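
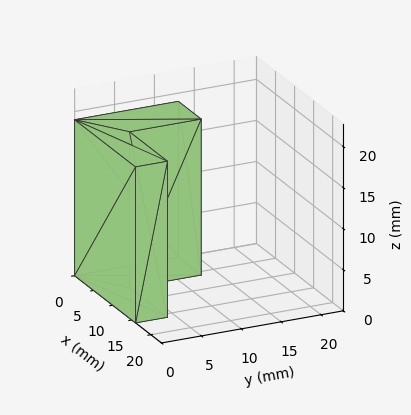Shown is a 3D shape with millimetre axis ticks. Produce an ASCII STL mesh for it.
Reading the render: the shape is an L-shaped prism: outer 16 × 13 mm, arm thicknesses ≈ 4 mm (horizontal) and 6 mm (vertical), extruded 19 mm in z (dimensions read to the nearest mm from the axis ticks). For the STL, each face is triangulated and given an outward normal.

solid part
  facet normal 0.0000 0.0000 -1.0000
    outer loop
      vertex 16.0 4.0 0.0
      vertex 16.0 0.0 0.0
      vertex 0.0 0.0 0.0
    endloop
  endfacet
  facet normal 0.0000 0.0000 -1.0000
    outer loop
      vertex 6.0 4.0 0.0
      vertex 16.0 4.0 0.0
      vertex 0.0 0.0 0.0
    endloop
  endfacet
  facet normal 0.0000 0.0000 -1.0000
    outer loop
      vertex 6.0 13.0 0.0
      vertex 6.0 4.0 0.0
      vertex 0.0 0.0 0.0
    endloop
  endfacet
  facet normal 0.0000 0.0000 -1.0000
    outer loop
      vertex 0.0 13.0 0.0
      vertex 6.0 13.0 0.0
      vertex 0.0 0.0 0.0
    endloop
  endfacet
  facet normal 0.0000 0.0000 1.0000
    outer loop
      vertex 0.0 0.0 19.0
      vertex 16.0 0.0 19.0
      vertex 16.0 4.0 19.0
    endloop
  endfacet
  facet normal 0.0000 0.0000 1.0000
    outer loop
      vertex 0.0 0.0 19.0
      vertex 16.0 4.0 19.0
      vertex 6.0 4.0 19.0
    endloop
  endfacet
  facet normal 0.0000 0.0000 1.0000
    outer loop
      vertex 0.0 0.0 19.0
      vertex 6.0 4.0 19.0
      vertex 6.0 13.0 19.0
    endloop
  endfacet
  facet normal 0.0000 0.0000 1.0000
    outer loop
      vertex 0.0 0.0 19.0
      vertex 6.0 13.0 19.0
      vertex 0.0 13.0 19.0
    endloop
  endfacet
  facet normal 0.0000 -1.0000 0.0000
    outer loop
      vertex 0.0 0.0 0.0
      vertex 16.0 0.0 0.0
      vertex 16.0 0.0 19.0
    endloop
  endfacet
  facet normal 0.0000 -1.0000 0.0000
    outer loop
      vertex 0.0 0.0 0.0
      vertex 16.0 0.0 19.0
      vertex 0.0 0.0 19.0
    endloop
  endfacet
  facet normal 1.0000 0.0000 0.0000
    outer loop
      vertex 16.0 0.0 0.0
      vertex 16.0 4.0 0.0
      vertex 16.0 4.0 19.0
    endloop
  endfacet
  facet normal 1.0000 0.0000 0.0000
    outer loop
      vertex 16.0 0.0 0.0
      vertex 16.0 4.0 19.0
      vertex 16.0 0.0 19.0
    endloop
  endfacet
  facet normal 0.0000 1.0000 0.0000
    outer loop
      vertex 16.0 4.0 0.0
      vertex 6.0 4.0 0.0
      vertex 6.0 4.0 19.0
    endloop
  endfacet
  facet normal 0.0000 1.0000 0.0000
    outer loop
      vertex 16.0 4.0 0.0
      vertex 6.0 4.0 19.0
      vertex 16.0 4.0 19.0
    endloop
  endfacet
  facet normal 1.0000 0.0000 0.0000
    outer loop
      vertex 6.0 4.0 0.0
      vertex 6.0 13.0 0.0
      vertex 6.0 13.0 19.0
    endloop
  endfacet
  facet normal 1.0000 0.0000 0.0000
    outer loop
      vertex 6.0 4.0 0.0
      vertex 6.0 13.0 19.0
      vertex 6.0 4.0 19.0
    endloop
  endfacet
  facet normal 0.0000 1.0000 0.0000
    outer loop
      vertex 6.0 13.0 0.0
      vertex 0.0 13.0 0.0
      vertex 0.0 13.0 19.0
    endloop
  endfacet
  facet normal 0.0000 1.0000 0.0000
    outer loop
      vertex 6.0 13.0 0.0
      vertex 0.0 13.0 19.0
      vertex 6.0 13.0 19.0
    endloop
  endfacet
  facet normal -1.0000 0.0000 0.0000
    outer loop
      vertex 0.0 13.0 0.0
      vertex 0.0 0.0 0.0
      vertex 0.0 0.0 19.0
    endloop
  endfacet
  facet normal -1.0000 0.0000 0.0000
    outer loop
      vertex 0.0 13.0 0.0
      vertex 0.0 0.0 19.0
      vertex 0.0 13.0 19.0
    endloop
  endfacet
endsolid part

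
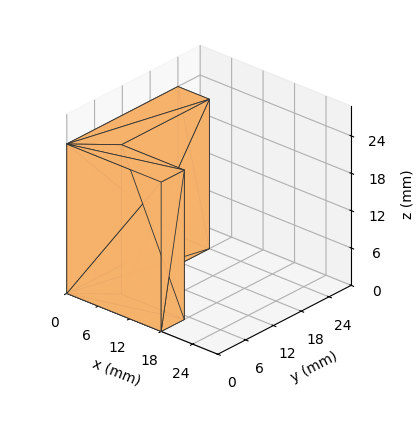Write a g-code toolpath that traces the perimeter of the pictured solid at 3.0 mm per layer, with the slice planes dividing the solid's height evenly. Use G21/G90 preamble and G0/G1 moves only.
Reading the render: the shape is an L-shaped prism: outer 18 × 24 mm, arm thicknesses ≈ 5 mm (horizontal) and 6 mm (vertical), extruded 24 mm in z (dimensions read to the nearest mm from the axis ticks). For the g-code, the solid's height is divided into equal slices at the stated Δz and each level perimeter traced with G1 moves after a G0 lift.

; perimeter-only toolpath
G21 ; units = mm
G90 ; absolute positioning
G28 ; home
; layer 1
G0 Z3.0
G0 X0.0 Y0.0
G1 X18.0 Y0.0
G1 X18.0 Y5.0
G1 X6.0 Y5.0
G1 X6.0 Y24.0
G1 X0.0 Y24.0
G1 X0.0 Y0.0
; layer 2
G0 Z6.0
G0 X0.0 Y0.0
G1 X18.0 Y0.0
G1 X18.0 Y5.0
G1 X6.0 Y5.0
G1 X6.0 Y24.0
G1 X0.0 Y24.0
G1 X0.0 Y0.0
; layer 3
G0 Z9.0
G0 X0.0 Y0.0
G1 X18.0 Y0.0
G1 X18.0 Y5.0
G1 X6.0 Y5.0
G1 X6.0 Y24.0
G1 X0.0 Y24.0
G1 X0.0 Y0.0
; layer 4
G0 Z12.0
G0 X0.0 Y0.0
G1 X18.0 Y0.0
G1 X18.0 Y5.0
G1 X6.0 Y5.0
G1 X6.0 Y24.0
G1 X0.0 Y24.0
G1 X0.0 Y0.0
; layer 5
G0 Z15.0
G0 X0.0 Y0.0
G1 X18.0 Y0.0
G1 X18.0 Y5.0
G1 X6.0 Y5.0
G1 X6.0 Y24.0
G1 X0.0 Y24.0
G1 X0.0 Y0.0
; layer 6
G0 Z18.0
G0 X0.0 Y0.0
G1 X18.0 Y0.0
G1 X18.0 Y5.0
G1 X6.0 Y5.0
G1 X6.0 Y24.0
G1 X0.0 Y24.0
G1 X0.0 Y0.0
; layer 7
G0 Z21.0
G0 X0.0 Y0.0
G1 X18.0 Y0.0
G1 X18.0 Y5.0
G1 X6.0 Y5.0
G1 X6.0 Y24.0
G1 X0.0 Y24.0
G1 X0.0 Y0.0
; layer 8
G0 Z24.0
G0 X0.0 Y0.0
G1 X18.0 Y0.0
G1 X18.0 Y5.0
G1 X6.0 Y5.0
G1 X6.0 Y24.0
G1 X0.0 Y24.0
G1 X0.0 Y0.0
M2 ; end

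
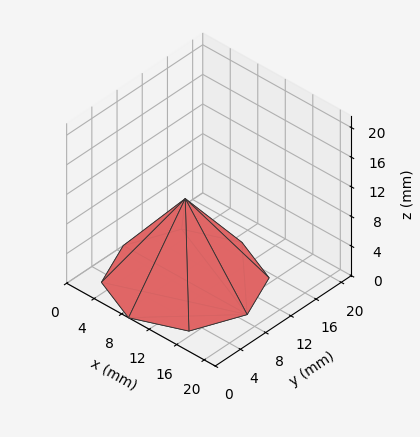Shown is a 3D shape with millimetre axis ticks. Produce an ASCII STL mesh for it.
Reading the render: the shape is a regular 8-sided pyramid, base circumscribed radius ≈ 9 mm, apex at z ≈ 11 mm (dimensions read to the nearest mm from the axis ticks). For the STL, each face is triangulated and given an outward normal.

solid part
  facet normal 0.0000 0.0000 -1.0000
    outer loop
      vertex 9.00 18.00 0.00
      vertex 15.36 15.36 0.00
      vertex 18.00 9.00 0.00
    endloop
  endfacet
  facet normal 0.0000 0.0000 -1.0000
    outer loop
      vertex 2.64 15.36 0.00
      vertex 9.00 18.00 0.00
      vertex 18.00 9.00 0.00
    endloop
  endfacet
  facet normal 0.0000 0.0000 -1.0000
    outer loop
      vertex 0.00 9.00 0.00
      vertex 2.64 15.36 0.00
      vertex 18.00 9.00 0.00
    endloop
  endfacet
  facet normal 0.0000 0.0000 -1.0000
    outer loop
      vertex 2.64 2.64 0.00
      vertex 0.00 9.00 0.00
      vertex 18.00 9.00 0.00
    endloop
  endfacet
  facet normal 0.0000 0.0000 -1.0000
    outer loop
      vertex 9.00 0.00 0.00
      vertex 2.64 2.64 0.00
      vertex 18.00 9.00 0.00
    endloop
  endfacet
  facet normal 0.0000 0.0000 -1.0000
    outer loop
      vertex 15.36 2.64 0.00
      vertex 9.00 0.00 0.00
      vertex 18.00 9.00 0.00
    endloop
  endfacet
  facet normal 0.7369 0.3059 0.6029
    outer loop
      vertex 18.00 9.00 0.00
      vertex 15.36 15.36 0.00
      vertex 9.00 9.00 11.00
    endloop
  endfacet
  facet normal 0.3059 0.7369 0.6029
    outer loop
      vertex 15.36 15.36 0.00
      vertex 9.00 18.00 0.00
      vertex 9.00 9.00 11.00
    endloop
  endfacet
  facet normal -0.3059 0.7369 0.6029
    outer loop
      vertex 9.00 18.00 0.00
      vertex 2.64 15.36 0.00
      vertex 9.00 9.00 11.00
    endloop
  endfacet
  facet normal -0.7369 0.3059 0.6029
    outer loop
      vertex 2.64 15.36 0.00
      vertex 0.00 9.00 0.00
      vertex 9.00 9.00 11.00
    endloop
  endfacet
  facet normal -0.7369 -0.3059 0.6029
    outer loop
      vertex 0.00 9.00 0.00
      vertex 2.64 2.64 0.00
      vertex 9.00 9.00 11.00
    endloop
  endfacet
  facet normal -0.3059 -0.7369 0.6029
    outer loop
      vertex 2.64 2.64 0.00
      vertex 9.00 0.00 0.00
      vertex 9.00 9.00 11.00
    endloop
  endfacet
  facet normal 0.3059 -0.7369 0.6029
    outer loop
      vertex 9.00 0.00 0.00
      vertex 15.36 2.64 0.00
      vertex 9.00 9.00 11.00
    endloop
  endfacet
  facet normal 0.7369 -0.3059 0.6029
    outer loop
      vertex 15.36 2.64 0.00
      vertex 18.00 9.00 0.00
      vertex 9.00 9.00 11.00
    endloop
  endfacet
endsolid part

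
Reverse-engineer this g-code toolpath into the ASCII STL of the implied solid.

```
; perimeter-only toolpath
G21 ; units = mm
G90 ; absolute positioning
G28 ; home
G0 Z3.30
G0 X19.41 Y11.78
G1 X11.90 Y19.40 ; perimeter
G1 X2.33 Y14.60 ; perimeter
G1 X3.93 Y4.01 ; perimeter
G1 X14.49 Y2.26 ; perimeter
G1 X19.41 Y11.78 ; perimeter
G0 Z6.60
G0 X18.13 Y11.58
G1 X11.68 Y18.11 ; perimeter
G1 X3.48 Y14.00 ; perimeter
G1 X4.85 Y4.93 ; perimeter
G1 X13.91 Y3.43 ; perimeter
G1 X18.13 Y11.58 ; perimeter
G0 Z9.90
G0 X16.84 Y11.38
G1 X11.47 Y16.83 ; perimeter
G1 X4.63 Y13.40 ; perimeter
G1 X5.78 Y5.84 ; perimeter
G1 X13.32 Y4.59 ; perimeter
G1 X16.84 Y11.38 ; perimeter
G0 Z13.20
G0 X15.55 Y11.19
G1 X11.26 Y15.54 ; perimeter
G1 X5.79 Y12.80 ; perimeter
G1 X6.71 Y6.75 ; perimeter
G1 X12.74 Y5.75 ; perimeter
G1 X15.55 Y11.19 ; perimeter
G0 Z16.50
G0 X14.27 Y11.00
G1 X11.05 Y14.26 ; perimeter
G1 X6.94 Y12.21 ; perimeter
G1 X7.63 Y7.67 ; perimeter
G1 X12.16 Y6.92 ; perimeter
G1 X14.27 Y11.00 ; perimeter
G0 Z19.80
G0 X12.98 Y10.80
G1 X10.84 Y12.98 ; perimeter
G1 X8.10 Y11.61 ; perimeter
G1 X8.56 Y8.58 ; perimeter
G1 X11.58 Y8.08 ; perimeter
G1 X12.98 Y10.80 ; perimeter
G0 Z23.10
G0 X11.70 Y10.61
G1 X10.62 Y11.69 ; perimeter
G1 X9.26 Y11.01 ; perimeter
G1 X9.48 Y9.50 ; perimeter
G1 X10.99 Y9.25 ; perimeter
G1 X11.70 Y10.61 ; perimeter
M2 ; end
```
solid part
  facet normal 0.0000 0.0000 -1.0000
    outer loop
      vertex 1.17 15.20 0.00
      vertex 12.11 20.68 0.00
      vertex 20.70 11.97 0.00
    endloop
  endfacet
  facet normal 0.0000 0.0000 -1.0000
    outer loop
      vertex 3.00 3.10 0.00
      vertex 1.17 15.20 0.00
      vertex 20.70 11.97 0.00
    endloop
  endfacet
  facet normal 0.0000 0.0000 -1.0000
    outer loop
      vertex 15.07 1.10 0.00
      vertex 3.00 3.10 0.00
      vertex 20.70 11.97 0.00
    endloop
  endfacet
  facet normal 0.6783 0.6690 0.3039
    outer loop
      vertex 20.70 11.97 0.00
      vertex 12.11 20.68 0.00
      vertex 10.41 10.41 26.40
    endloop
  endfacet
  facet normal -0.4267 0.8518 0.3039
    outer loop
      vertex 12.11 20.68 0.00
      vertex 1.17 15.20 0.00
      vertex 10.41 10.41 26.40
    endloop
  endfacet
  facet normal -0.9420 -0.1425 0.3039
    outer loop
      vertex 1.17 15.20 0.00
      vertex 3.00 3.10 0.00
      vertex 10.41 10.41 26.40
    endloop
  endfacet
  facet normal -0.1557 -0.9399 0.3040
    outer loop
      vertex 3.00 3.10 0.00
      vertex 15.07 1.10 0.00
      vertex 10.41 10.41 26.40
    endloop
  endfacet
  facet normal 0.8460 -0.4382 0.3038
    outer loop
      vertex 15.07 1.10 0.00
      vertex 20.70 11.97 0.00
      vertex 10.41 10.41 26.40
    endloop
  endfacet
endsolid part

The G0 Z moves step by Δz≈3.30 mm. The G1 loops shrink linearly with z, so the solid tapers from its base footprint up to z≈26.4. Closing with a flat bottom cap and the tapered top and triangulating gives 8 facets — a regular 5-sided pyramid, base circumscribed radius ≈ 10.4 mm, apex at z ≈ 26.4 mm.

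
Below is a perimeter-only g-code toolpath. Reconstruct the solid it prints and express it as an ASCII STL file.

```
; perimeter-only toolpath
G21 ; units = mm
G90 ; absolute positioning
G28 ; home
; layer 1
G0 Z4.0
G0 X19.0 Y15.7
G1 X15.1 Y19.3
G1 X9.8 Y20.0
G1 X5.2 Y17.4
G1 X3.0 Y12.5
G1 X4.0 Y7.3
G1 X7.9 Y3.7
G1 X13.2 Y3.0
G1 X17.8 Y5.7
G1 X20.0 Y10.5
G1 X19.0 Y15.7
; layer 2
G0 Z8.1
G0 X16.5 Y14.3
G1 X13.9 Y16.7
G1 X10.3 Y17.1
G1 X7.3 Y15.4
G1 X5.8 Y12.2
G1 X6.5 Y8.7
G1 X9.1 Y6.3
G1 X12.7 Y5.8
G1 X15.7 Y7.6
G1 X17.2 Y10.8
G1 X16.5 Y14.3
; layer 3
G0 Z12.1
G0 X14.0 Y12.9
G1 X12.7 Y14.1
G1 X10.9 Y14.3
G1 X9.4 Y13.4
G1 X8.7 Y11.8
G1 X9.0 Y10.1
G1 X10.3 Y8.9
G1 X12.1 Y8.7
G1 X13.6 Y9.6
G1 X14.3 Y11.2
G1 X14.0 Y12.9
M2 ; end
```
solid part
  facet normal 0.0000 0.0000 -1.0000
    outer loop
      vertex 9.2 22.8 0.0
      vertex 16.3 21.9 0.0
      vertex 21.5 17.1 0.0
    endloop
  endfacet
  facet normal 0.0000 0.0000 -1.0000
    outer loop
      vertex 3.1 19.3 0.0
      vertex 9.2 22.8 0.0
      vertex 21.5 17.1 0.0
    endloop
  endfacet
  facet normal 0.0000 0.0000 -1.0000
    outer loop
      vertex 0.1 12.8 0.0
      vertex 3.1 19.3 0.0
      vertex 21.5 17.1 0.0
    endloop
  endfacet
  facet normal 0.0000 0.0000 -1.0000
    outer loop
      vertex 1.5 5.9 0.0
      vertex 0.1 12.8 0.0
      vertex 21.5 17.1 0.0
    endloop
  endfacet
  facet normal 0.0000 0.0000 -1.0000
    outer loop
      vertex 6.7 1.1 0.0
      vertex 1.5 5.9 0.0
      vertex 21.5 17.1 0.0
    endloop
  endfacet
  facet normal 0.0000 0.0000 -1.0000
    outer loop
      vertex 13.8 0.2 0.0
      vertex 6.7 1.1 0.0
      vertex 21.5 17.1 0.0
    endloop
  endfacet
  facet normal 0.0000 0.0000 -1.0000
    outer loop
      vertex 19.9 3.7 0.0
      vertex 13.8 0.2 0.0
      vertex 21.5 17.1 0.0
    endloop
  endfacet
  facet normal 0.0000 0.0000 -1.0000
    outer loop
      vertex 22.9 10.2 0.0
      vertex 19.9 3.7 0.0
      vertex 21.5 17.1 0.0
    endloop
  endfacet
  facet normal 0.5628 0.6097 0.5582
    outer loop
      vertex 21.5 17.1 0.0
      vertex 16.3 21.9 0.0
      vertex 11.5 11.5 16.2
    endloop
  endfacet
  facet normal 0.1043 0.8226 0.5590
    outer loop
      vertex 16.3 21.9 0.0
      vertex 9.2 22.8 0.0
      vertex 11.5 11.5 16.2
    endloop
  endfacet
  facet normal -0.4124 0.7187 0.5599
    outer loop
      vertex 9.2 22.8 0.0
      vertex 3.1 19.3 0.0
      vertex 11.5 11.5 16.2
    endloop
  endfacet
  facet normal -0.7534 0.3477 0.5581
    outer loop
      vertex 3.1 19.3 0.0
      vertex 0.1 12.8 0.0
      vertex 11.5 11.5 16.2
    endloop
  endfacet
  facet normal -0.8128 -0.1649 0.5587
    outer loop
      vertex 0.1 12.8 0.0
      vertex 1.5 5.9 0.0
      vertex 11.5 11.5 16.2
    endloop
  endfacet
  facet normal -0.5628 -0.6097 0.5582
    outer loop
      vertex 1.5 5.9 0.0
      vertex 6.7 1.1 0.0
      vertex 11.5 11.5 16.2
    endloop
  endfacet
  facet normal -0.1043 -0.8226 0.5590
    outer loop
      vertex 6.7 1.1 0.0
      vertex 13.8 0.2 0.0
      vertex 11.5 11.5 16.2
    endloop
  endfacet
  facet normal 0.4124 -0.7187 0.5599
    outer loop
      vertex 13.8 0.2 0.0
      vertex 19.9 3.7 0.0
      vertex 11.5 11.5 16.2
    endloop
  endfacet
  facet normal 0.7534 -0.3477 0.5581
    outer loop
      vertex 19.9 3.7 0.0
      vertex 22.9 10.2 0.0
      vertex 11.5 11.5 16.2
    endloop
  endfacet
  facet normal 0.8128 0.1649 0.5587
    outer loop
      vertex 22.9 10.2 0.0
      vertex 21.5 17.1 0.0
      vertex 11.5 11.5 16.2
    endloop
  endfacet
endsolid part

The G0 Z moves step by Δz≈4.0 mm. The G1 loops shrink linearly with z, so the solid tapers from its base footprint up to z≈16.2. Closing with a flat bottom cap and the tapered top and triangulating gives 18 facets — a regular 10-sided pyramid, base circumscribed radius ≈ 11.5 mm, apex at z ≈ 16.2 mm.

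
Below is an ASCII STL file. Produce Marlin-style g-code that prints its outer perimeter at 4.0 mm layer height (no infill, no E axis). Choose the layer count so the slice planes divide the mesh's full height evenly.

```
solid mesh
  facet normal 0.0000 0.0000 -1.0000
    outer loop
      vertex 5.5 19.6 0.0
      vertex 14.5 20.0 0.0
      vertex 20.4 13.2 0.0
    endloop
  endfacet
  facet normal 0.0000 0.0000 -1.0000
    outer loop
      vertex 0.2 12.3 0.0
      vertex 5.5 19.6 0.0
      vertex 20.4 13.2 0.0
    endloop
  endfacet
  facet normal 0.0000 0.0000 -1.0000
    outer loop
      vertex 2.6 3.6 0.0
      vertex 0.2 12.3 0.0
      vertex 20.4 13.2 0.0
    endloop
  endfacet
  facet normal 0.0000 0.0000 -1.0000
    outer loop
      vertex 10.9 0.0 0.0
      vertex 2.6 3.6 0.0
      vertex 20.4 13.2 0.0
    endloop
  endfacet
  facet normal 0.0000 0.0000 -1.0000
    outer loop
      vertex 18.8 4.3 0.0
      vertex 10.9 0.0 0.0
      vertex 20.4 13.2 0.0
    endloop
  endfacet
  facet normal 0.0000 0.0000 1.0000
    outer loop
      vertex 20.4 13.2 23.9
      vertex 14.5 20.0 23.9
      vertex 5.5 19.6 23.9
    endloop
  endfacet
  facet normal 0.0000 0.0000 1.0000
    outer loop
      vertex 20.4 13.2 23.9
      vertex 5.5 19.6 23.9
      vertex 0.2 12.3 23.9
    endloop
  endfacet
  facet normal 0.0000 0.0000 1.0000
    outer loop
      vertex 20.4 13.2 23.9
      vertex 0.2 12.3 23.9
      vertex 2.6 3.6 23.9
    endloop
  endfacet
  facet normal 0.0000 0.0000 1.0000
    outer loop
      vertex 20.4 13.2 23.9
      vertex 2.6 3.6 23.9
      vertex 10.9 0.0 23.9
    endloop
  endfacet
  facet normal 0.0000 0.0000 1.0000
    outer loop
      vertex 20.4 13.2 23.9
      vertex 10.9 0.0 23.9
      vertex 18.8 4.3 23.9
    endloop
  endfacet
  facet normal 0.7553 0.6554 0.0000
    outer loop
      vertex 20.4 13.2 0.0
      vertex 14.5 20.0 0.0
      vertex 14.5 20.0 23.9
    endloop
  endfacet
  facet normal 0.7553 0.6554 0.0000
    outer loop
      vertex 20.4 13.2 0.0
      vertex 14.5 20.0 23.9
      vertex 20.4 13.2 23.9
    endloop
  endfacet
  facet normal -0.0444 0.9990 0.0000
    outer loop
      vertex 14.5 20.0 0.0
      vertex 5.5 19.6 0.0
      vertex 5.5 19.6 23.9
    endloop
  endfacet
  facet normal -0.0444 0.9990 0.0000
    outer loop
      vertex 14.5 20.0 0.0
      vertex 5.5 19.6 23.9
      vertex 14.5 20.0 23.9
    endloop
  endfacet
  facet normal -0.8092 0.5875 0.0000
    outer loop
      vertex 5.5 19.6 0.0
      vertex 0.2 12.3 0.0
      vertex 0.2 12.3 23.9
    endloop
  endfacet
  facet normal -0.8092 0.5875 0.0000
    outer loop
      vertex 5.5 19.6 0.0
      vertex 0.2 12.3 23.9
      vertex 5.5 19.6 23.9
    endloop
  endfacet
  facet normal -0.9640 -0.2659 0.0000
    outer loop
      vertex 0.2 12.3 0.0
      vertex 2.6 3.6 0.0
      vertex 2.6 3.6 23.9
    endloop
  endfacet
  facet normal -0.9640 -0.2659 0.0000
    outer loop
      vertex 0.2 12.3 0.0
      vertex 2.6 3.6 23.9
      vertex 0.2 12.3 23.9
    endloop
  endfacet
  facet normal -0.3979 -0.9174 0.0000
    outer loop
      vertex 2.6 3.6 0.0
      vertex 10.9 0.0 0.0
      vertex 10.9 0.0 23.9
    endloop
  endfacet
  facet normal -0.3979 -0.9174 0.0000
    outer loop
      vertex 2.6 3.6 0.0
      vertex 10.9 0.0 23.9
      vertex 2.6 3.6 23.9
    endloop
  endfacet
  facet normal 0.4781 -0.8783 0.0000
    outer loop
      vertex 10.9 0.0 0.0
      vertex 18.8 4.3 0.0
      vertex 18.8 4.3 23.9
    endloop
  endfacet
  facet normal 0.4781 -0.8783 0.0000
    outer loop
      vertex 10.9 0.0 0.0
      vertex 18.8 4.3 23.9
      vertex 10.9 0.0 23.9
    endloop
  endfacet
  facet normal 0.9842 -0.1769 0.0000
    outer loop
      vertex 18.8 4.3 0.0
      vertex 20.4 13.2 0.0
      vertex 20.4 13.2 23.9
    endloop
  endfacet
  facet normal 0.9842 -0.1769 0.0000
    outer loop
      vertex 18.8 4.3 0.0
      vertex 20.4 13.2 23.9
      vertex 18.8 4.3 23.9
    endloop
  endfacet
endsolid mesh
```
; perimeter-only toolpath
G21 ; units = mm
G90 ; absolute positioning
G28 ; home
; layer 1
G0 Z4.0
G0 X20.4 Y13.2
G1 X14.5 Y20.0
G1 X5.5 Y19.6
G1 X0.2 Y12.3
G1 X2.6 Y3.6
G1 X10.9 Y0.0
G1 X18.8 Y4.3
G1 X20.4 Y13.2
; layer 2
G0 Z8.0
G0 X20.4 Y13.2
G1 X14.5 Y20.0
G1 X5.5 Y19.6
G1 X0.2 Y12.3
G1 X2.6 Y3.6
G1 X10.9 Y0.0
G1 X18.8 Y4.3
G1 X20.4 Y13.2
; layer 3
G0 Z11.9
G0 X20.4 Y13.2
G1 X14.5 Y20.0
G1 X5.5 Y19.6
G1 X0.2 Y12.3
G1 X2.6 Y3.6
G1 X10.9 Y0.0
G1 X18.8 Y4.3
G1 X20.4 Y13.2
; layer 4
G0 Z15.9
G0 X20.4 Y13.2
G1 X14.5 Y20.0
G1 X5.5 Y19.6
G1 X0.2 Y12.3
G1 X2.6 Y3.6
G1 X10.9 Y0.0
G1 X18.8 Y4.3
G1 X20.4 Y13.2
; layer 5
G0 Z19.9
G0 X20.4 Y13.2
G1 X14.5 Y20.0
G1 X5.5 Y19.6
G1 X0.2 Y12.3
G1 X2.6 Y3.6
G1 X10.9 Y0.0
G1 X18.8 Y4.3
G1 X20.4 Y13.2
; layer 6
G0 Z23.9
G0 X20.4 Y13.2
G1 X14.5 Y20.0
G1 X5.5 Y19.6
G1 X0.2 Y12.3
G1 X2.6 Y3.6
G1 X10.9 Y0.0
G1 X18.8 Y4.3
G1 X20.4 Y13.2
M2 ; end

The solid is a regular 7-sided prism (a cylinder approximated with 7 flat sides), circumscribed radius ≈ 10.4 mm, height ≈ 23.9 mm. Slicing at Δz = 4.0 mm — 6 equal slices spanning the solid's height, so layer i sits at z = i·h/6 — gives 6 non-empty perimeters. Each is a 7-segment closed polygon; G0 lifts to the layer z and rapids to the start vertex, then G1 traces the edges.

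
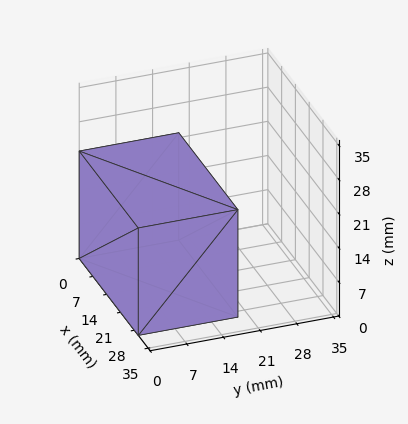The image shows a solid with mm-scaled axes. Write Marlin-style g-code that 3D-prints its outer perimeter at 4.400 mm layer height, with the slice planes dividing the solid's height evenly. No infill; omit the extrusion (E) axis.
Reading the render: the shape is a rectangular box, roughly 30 × 19 mm footprint and 22 mm tall (dimensions read to the nearest mm from the axis ticks). For the g-code, the solid's height is divided into equal slices at the stated Δz and each level perimeter traced with G1 moves after a G0 lift.

; perimeter-only toolpath
G21 ; units = mm
G90 ; absolute positioning
G28 ; home
; layer 1
G0 Z4.400
G0 X0.000 Y0.000
G1 X30.000 Y0.000
G1 X30.000 Y19.000
G1 X0.000 Y19.000
G1 X0.000 Y0.000
; layer 2
G0 Z8.800
G0 X0.000 Y0.000
G1 X30.000 Y0.000
G1 X30.000 Y19.000
G1 X0.000 Y19.000
G1 X0.000 Y0.000
; layer 3
G0 Z13.200
G0 X0.000 Y0.000
G1 X30.000 Y0.000
G1 X30.000 Y19.000
G1 X0.000 Y19.000
G1 X0.000 Y0.000
; layer 4
G0 Z17.600
G0 X0.000 Y0.000
G1 X30.000 Y0.000
G1 X30.000 Y19.000
G1 X0.000 Y19.000
G1 X0.000 Y0.000
; layer 5
G0 Z22.000
G0 X0.000 Y0.000
G1 X30.000 Y0.000
G1 X30.000 Y19.000
G1 X0.000 Y19.000
G1 X0.000 Y0.000
M2 ; end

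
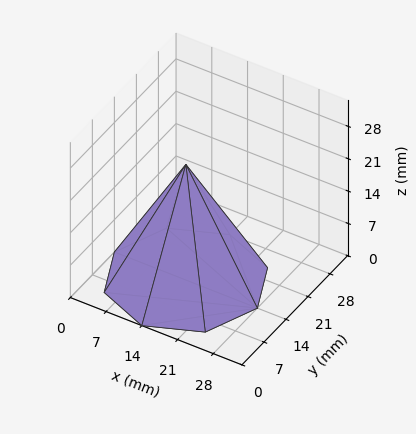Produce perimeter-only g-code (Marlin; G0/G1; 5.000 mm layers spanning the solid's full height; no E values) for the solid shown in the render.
Reading the render: the shape is a regular 8-sided pyramid, base circumscribed radius ≈ 14 mm, apex at z ≈ 25 mm (dimensions read to the nearest mm from the axis ticks). For the g-code, the solid's height is divided into equal slices at the stated Δz and each level perimeter traced with G1 moves after a G0 lift.

; perimeter-only toolpath
G21 ; units = mm
G90 ; absolute positioning
G28 ; home
; layer 1
G0 Z5.000
G0 X25.200 Y14.000
G1 X21.919 Y21.919
G1 X14.000 Y25.200
G1 X6.081 Y21.919
G1 X2.800 Y14.000
G1 X6.081 Y6.081
G1 X14.000 Y2.800
G1 X21.919 Y6.081
G1 X25.200 Y14.000
; layer 2
G0 Z10.000
G0 X22.400 Y14.000
G1 X19.939 Y19.939
G1 X14.000 Y22.400
G1 X8.061 Y19.939
G1 X5.600 Y14.000
G1 X8.061 Y8.061
G1 X14.000 Y5.600
G1 X19.939 Y8.061
G1 X22.400 Y14.000
; layer 3
G0 Z15.000
G0 X19.600 Y14.000
G1 X17.960 Y17.960
G1 X14.000 Y19.600
G1 X10.040 Y17.960
G1 X8.400 Y14.000
G1 X10.040 Y10.040
G1 X14.000 Y8.400
G1 X17.960 Y10.040
G1 X19.600 Y14.000
; layer 4
G0 Z20.000
G0 X16.800 Y14.000
G1 X15.980 Y15.980
G1 X14.000 Y16.800
G1 X12.020 Y15.980
G1 X11.200 Y14.000
G1 X12.020 Y12.020
G1 X14.000 Y11.200
G1 X15.980 Y12.020
G1 X16.800 Y14.000
M2 ; end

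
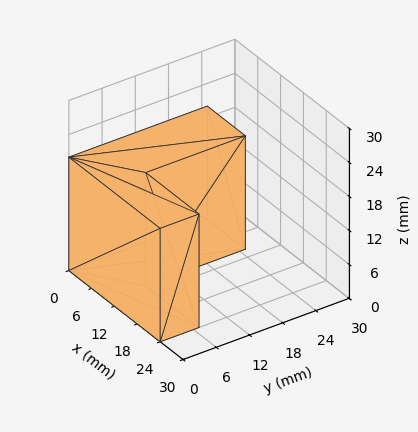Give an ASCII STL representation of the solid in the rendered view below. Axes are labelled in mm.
Reading the render: the shape is an L-shaped prism: outer 24 × 25 mm, arm thicknesses ≈ 7 mm (horizontal) and 10 mm (vertical), extruded 20 mm in z (dimensions read to the nearest mm from the axis ticks). For the STL, each face is triangulated and given an outward normal.

solid part
  facet normal 0.0000 0.0000 -1.0000
    outer loop
      vertex 24.0 7.0 0.0
      vertex 24.0 0.0 0.0
      vertex 0.0 0.0 0.0
    endloop
  endfacet
  facet normal 0.0000 0.0000 -1.0000
    outer loop
      vertex 10.0 7.0 0.0
      vertex 24.0 7.0 0.0
      vertex 0.0 0.0 0.0
    endloop
  endfacet
  facet normal 0.0000 0.0000 -1.0000
    outer loop
      vertex 10.0 25.0 0.0
      vertex 10.0 7.0 0.0
      vertex 0.0 0.0 0.0
    endloop
  endfacet
  facet normal 0.0000 0.0000 -1.0000
    outer loop
      vertex 0.0 25.0 0.0
      vertex 10.0 25.0 0.0
      vertex 0.0 0.0 0.0
    endloop
  endfacet
  facet normal 0.0000 0.0000 1.0000
    outer loop
      vertex 0.0 0.0 20.0
      vertex 24.0 0.0 20.0
      vertex 24.0 7.0 20.0
    endloop
  endfacet
  facet normal 0.0000 0.0000 1.0000
    outer loop
      vertex 0.0 0.0 20.0
      vertex 24.0 7.0 20.0
      vertex 10.0 7.0 20.0
    endloop
  endfacet
  facet normal 0.0000 0.0000 1.0000
    outer loop
      vertex 0.0 0.0 20.0
      vertex 10.0 7.0 20.0
      vertex 10.0 25.0 20.0
    endloop
  endfacet
  facet normal 0.0000 0.0000 1.0000
    outer loop
      vertex 0.0 0.0 20.0
      vertex 10.0 25.0 20.0
      vertex 0.0 25.0 20.0
    endloop
  endfacet
  facet normal 0.0000 -1.0000 0.0000
    outer loop
      vertex 0.0 0.0 0.0
      vertex 24.0 0.0 0.0
      vertex 24.0 0.0 20.0
    endloop
  endfacet
  facet normal 0.0000 -1.0000 0.0000
    outer loop
      vertex 0.0 0.0 0.0
      vertex 24.0 0.0 20.0
      vertex 0.0 0.0 20.0
    endloop
  endfacet
  facet normal 1.0000 0.0000 0.0000
    outer loop
      vertex 24.0 0.0 0.0
      vertex 24.0 7.0 0.0
      vertex 24.0 7.0 20.0
    endloop
  endfacet
  facet normal 1.0000 0.0000 0.0000
    outer loop
      vertex 24.0 0.0 0.0
      vertex 24.0 7.0 20.0
      vertex 24.0 0.0 20.0
    endloop
  endfacet
  facet normal 0.0000 1.0000 0.0000
    outer loop
      vertex 24.0 7.0 0.0
      vertex 10.0 7.0 0.0
      vertex 10.0 7.0 20.0
    endloop
  endfacet
  facet normal 0.0000 1.0000 0.0000
    outer loop
      vertex 24.0 7.0 0.0
      vertex 10.0 7.0 20.0
      vertex 24.0 7.0 20.0
    endloop
  endfacet
  facet normal 1.0000 0.0000 0.0000
    outer loop
      vertex 10.0 7.0 0.0
      vertex 10.0 25.0 0.0
      vertex 10.0 25.0 20.0
    endloop
  endfacet
  facet normal 1.0000 0.0000 0.0000
    outer loop
      vertex 10.0 7.0 0.0
      vertex 10.0 25.0 20.0
      vertex 10.0 7.0 20.0
    endloop
  endfacet
  facet normal 0.0000 1.0000 0.0000
    outer loop
      vertex 10.0 25.0 0.0
      vertex 0.0 25.0 0.0
      vertex 0.0 25.0 20.0
    endloop
  endfacet
  facet normal 0.0000 1.0000 0.0000
    outer loop
      vertex 10.0 25.0 0.0
      vertex 0.0 25.0 20.0
      vertex 10.0 25.0 20.0
    endloop
  endfacet
  facet normal -1.0000 0.0000 0.0000
    outer loop
      vertex 0.0 25.0 0.0
      vertex 0.0 0.0 0.0
      vertex 0.0 0.0 20.0
    endloop
  endfacet
  facet normal -1.0000 0.0000 0.0000
    outer loop
      vertex 0.0 25.0 0.0
      vertex 0.0 0.0 20.0
      vertex 0.0 25.0 20.0
    endloop
  endfacet
endsolid part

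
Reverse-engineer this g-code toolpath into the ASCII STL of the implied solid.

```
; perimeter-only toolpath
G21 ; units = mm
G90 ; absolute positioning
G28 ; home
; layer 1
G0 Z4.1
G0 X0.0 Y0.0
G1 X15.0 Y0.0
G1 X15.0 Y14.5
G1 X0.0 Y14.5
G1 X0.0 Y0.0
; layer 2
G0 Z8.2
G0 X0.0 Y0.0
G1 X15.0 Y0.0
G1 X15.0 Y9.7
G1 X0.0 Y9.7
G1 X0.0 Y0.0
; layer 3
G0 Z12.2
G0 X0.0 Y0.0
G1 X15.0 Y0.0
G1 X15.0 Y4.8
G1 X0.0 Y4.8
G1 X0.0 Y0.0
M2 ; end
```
solid part
  facet normal 0.0000 0.0000 -1.0000
    outer loop
      vertex 15.0 19.4 0.0
      vertex 15.0 0.0 0.0
      vertex 0.0 0.0 0.0
    endloop
  endfacet
  facet normal 0.0000 0.0000 -1.0000
    outer loop
      vertex 0.0 19.4 0.0
      vertex 15.0 19.4 0.0
      vertex 0.0 0.0 0.0
    endloop
  endfacet
  facet normal 0.0000 -1.0000 0.0000
    outer loop
      vertex 0.0 0.0 0.0
      vertex 15.0 0.0 0.0
      vertex 15.0 0.0 16.3
    endloop
  endfacet
  facet normal 0.0000 -1.0000 0.0000
    outer loop
      vertex 0.0 0.0 0.0
      vertex 15.0 0.0 16.3
      vertex 0.0 0.0 16.3
    endloop
  endfacet
  facet normal 0.0000 0.6433 0.7656
    outer loop
      vertex 0.0 0.0 16.3
      vertex 15.0 0.0 16.3
      vertex 15.0 19.4 0.0
    endloop
  endfacet
  facet normal 0.0000 0.6433 0.7656
    outer loop
      vertex 0.0 0.0 16.3
      vertex 15.0 19.4 0.0
      vertex 0.0 19.4 0.0
    endloop
  endfacet
  facet normal -1.0000 0.0000 0.0000
    outer loop
      vertex 0.0 0.0 16.3
      vertex 0.0 19.4 0.0
      vertex 0.0 0.0 0.0
    endloop
  endfacet
  facet normal 1.0000 0.0000 0.0000
    outer loop
      vertex 15.0 0.0 0.0
      vertex 15.0 19.4 0.0
      vertex 15.0 0.0 16.3
    endloop
  endfacet
endsolid part

The G0 Z moves step by Δz≈4.1 mm. The G1 loops shrink linearly with z, so the solid tapers from its base footprint up to z≈16.3. Closing with a flat bottom cap and the tapered top and triangulating gives 8 facets — a wedge (ramp): 15 × 19.4 mm base, rising to 16.3 mm along the y=0 edge and sloping linearly to z=0 at y=19.4.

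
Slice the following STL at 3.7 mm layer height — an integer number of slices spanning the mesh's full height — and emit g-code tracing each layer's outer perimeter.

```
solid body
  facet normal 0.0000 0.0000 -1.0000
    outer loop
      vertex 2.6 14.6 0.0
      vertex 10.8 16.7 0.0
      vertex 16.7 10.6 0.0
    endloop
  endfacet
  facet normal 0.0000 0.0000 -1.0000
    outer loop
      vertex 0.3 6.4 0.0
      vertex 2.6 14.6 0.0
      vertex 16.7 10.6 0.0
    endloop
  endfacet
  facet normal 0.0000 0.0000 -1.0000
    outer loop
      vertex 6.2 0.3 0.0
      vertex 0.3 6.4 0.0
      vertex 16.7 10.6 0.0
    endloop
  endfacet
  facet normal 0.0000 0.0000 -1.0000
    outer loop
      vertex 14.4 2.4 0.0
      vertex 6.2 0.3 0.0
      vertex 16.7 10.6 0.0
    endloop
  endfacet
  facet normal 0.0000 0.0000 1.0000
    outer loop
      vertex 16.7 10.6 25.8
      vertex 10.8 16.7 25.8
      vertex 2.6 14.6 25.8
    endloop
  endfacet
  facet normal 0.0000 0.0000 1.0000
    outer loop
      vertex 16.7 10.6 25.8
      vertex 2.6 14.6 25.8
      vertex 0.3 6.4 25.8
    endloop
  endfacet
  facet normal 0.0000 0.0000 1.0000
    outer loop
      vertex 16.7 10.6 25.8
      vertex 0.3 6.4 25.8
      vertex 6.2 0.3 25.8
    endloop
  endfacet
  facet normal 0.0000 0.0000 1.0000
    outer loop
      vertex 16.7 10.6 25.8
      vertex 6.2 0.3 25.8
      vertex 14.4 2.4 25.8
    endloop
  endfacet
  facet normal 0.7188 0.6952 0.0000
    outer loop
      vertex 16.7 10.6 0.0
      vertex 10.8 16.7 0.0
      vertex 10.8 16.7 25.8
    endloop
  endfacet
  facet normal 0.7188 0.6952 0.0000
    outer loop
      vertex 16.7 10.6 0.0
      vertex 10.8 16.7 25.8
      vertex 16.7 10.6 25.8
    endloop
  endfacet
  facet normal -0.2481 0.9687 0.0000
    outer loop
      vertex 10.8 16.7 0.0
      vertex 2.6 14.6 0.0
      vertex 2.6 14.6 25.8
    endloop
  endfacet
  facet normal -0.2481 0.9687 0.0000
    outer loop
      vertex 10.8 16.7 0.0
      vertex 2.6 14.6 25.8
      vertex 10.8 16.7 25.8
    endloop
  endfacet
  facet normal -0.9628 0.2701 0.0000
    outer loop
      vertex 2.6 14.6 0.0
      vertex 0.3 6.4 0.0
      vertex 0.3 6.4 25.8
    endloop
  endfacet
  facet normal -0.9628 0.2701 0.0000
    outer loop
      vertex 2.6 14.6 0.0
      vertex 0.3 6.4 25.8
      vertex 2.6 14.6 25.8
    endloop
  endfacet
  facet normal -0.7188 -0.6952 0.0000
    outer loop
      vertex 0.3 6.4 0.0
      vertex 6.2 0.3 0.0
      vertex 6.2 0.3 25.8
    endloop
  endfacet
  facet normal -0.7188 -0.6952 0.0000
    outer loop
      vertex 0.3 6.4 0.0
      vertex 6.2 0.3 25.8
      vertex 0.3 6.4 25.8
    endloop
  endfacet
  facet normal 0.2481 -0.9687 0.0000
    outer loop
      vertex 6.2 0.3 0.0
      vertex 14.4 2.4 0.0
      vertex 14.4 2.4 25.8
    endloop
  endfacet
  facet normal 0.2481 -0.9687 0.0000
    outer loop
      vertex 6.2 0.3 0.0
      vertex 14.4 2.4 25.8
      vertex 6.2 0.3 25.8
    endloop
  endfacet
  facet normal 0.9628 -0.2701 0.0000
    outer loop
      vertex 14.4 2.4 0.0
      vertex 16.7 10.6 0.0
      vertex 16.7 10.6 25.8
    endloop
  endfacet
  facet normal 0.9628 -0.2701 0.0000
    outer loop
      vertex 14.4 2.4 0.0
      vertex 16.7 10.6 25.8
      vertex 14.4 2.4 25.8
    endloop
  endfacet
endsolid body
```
; perimeter-only toolpath
G21 ; units = mm
G90 ; absolute positioning
G28 ; home
; layer 1
G0 Z3.7
G0 X16.7 Y10.6
G1 X10.8 Y16.7
G1 X2.6 Y14.6
G1 X0.3 Y6.4
G1 X6.2 Y0.3
G1 X14.4 Y2.4
G1 X16.7 Y10.6
; layer 2
G0 Z7.4
G0 X16.7 Y10.6
G1 X10.8 Y16.7
G1 X2.6 Y14.6
G1 X0.3 Y6.4
G1 X6.2 Y0.3
G1 X14.4 Y2.4
G1 X16.7 Y10.6
; layer 3
G0 Z11.1
G0 X16.7 Y10.6
G1 X10.8 Y16.7
G1 X2.6 Y14.6
G1 X0.3 Y6.4
G1 X6.2 Y0.3
G1 X14.4 Y2.4
G1 X16.7 Y10.6
; layer 4
G0 Z14.7
G0 X16.7 Y10.6
G1 X10.8 Y16.7
G1 X2.6 Y14.6
G1 X0.3 Y6.4
G1 X6.2 Y0.3
G1 X14.4 Y2.4
G1 X16.7 Y10.6
; layer 5
G0 Z18.4
G0 X16.7 Y10.6
G1 X10.8 Y16.7
G1 X2.6 Y14.6
G1 X0.3 Y6.4
G1 X6.2 Y0.3
G1 X14.4 Y2.4
G1 X16.7 Y10.6
; layer 6
G0 Z22.1
G0 X16.7 Y10.6
G1 X10.8 Y16.7
G1 X2.6 Y14.6
G1 X0.3 Y6.4
G1 X6.2 Y0.3
G1 X14.4 Y2.4
G1 X16.7 Y10.6
; layer 7
G0 Z25.8
G0 X16.7 Y10.6
G1 X10.8 Y16.7
G1 X2.6 Y14.6
G1 X0.3 Y6.4
G1 X6.2 Y0.3
G1 X14.4 Y2.4
G1 X16.7 Y10.6
M2 ; end

The solid is a regular 6-sided prism (a cylinder approximated with 6 flat sides), circumscribed radius ≈ 8.5 mm, height ≈ 25.8 mm. Slicing at Δz = 3.7 mm — 7 equal slices spanning the solid's height, so layer i sits at z = i·h/7 — gives 7 non-empty perimeters. Each is a 6-segment closed polygon; G0 lifts to the layer z and rapids to the start vertex, then G1 traces the edges.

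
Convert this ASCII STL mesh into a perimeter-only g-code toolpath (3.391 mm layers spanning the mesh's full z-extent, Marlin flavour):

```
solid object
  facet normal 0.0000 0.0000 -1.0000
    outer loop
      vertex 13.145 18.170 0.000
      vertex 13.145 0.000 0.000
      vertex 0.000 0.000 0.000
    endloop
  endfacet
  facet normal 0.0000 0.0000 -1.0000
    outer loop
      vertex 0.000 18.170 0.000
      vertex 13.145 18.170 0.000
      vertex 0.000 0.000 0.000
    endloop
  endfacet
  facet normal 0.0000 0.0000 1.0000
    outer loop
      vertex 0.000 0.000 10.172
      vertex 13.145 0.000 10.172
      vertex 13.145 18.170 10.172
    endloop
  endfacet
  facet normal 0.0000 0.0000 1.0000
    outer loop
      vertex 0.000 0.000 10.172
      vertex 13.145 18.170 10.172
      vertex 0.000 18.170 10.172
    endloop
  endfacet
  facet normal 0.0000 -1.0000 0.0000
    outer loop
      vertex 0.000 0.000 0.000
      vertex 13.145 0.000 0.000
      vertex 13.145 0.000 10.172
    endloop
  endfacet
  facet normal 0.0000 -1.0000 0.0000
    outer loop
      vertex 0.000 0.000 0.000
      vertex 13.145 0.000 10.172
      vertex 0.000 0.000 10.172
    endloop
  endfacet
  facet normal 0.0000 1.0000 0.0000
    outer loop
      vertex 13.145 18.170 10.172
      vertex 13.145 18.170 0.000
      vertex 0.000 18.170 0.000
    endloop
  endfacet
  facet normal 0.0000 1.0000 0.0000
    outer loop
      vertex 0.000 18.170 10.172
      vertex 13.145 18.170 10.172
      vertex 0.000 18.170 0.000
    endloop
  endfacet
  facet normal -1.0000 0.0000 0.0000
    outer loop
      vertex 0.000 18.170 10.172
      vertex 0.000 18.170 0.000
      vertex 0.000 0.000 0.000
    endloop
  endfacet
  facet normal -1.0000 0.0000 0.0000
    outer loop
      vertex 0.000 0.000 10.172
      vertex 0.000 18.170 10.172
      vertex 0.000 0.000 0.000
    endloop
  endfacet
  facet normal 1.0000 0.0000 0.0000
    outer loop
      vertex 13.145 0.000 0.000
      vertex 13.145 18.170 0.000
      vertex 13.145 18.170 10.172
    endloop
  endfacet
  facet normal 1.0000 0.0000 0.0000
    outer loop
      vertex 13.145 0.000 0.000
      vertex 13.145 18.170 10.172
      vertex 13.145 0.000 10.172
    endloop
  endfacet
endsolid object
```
; perimeter-only toolpath
G21 ; units = mm
G90 ; absolute positioning
G28 ; home
; layer 1
G0 Z3.391
G0 X0.000 Y0.000
G1 X13.145 Y0.000
G1 X13.145 Y18.170
G1 X0.000 Y18.170
G1 X0.000 Y0.000
; layer 2
G0 Z6.781
G0 X0.000 Y0.000
G1 X13.145 Y0.000
G1 X13.145 Y18.170
G1 X0.000 Y18.170
G1 X0.000 Y0.000
; layer 3
G0 Z10.172
G0 X0.000 Y0.000
G1 X13.145 Y0.000
G1 X13.145 Y18.170
G1 X0.000 Y18.170
G1 X0.000 Y0.000
M2 ; end

The solid is a rectangular box, roughly 13.1 × 18.2 mm footprint and 10.2 mm tall. Slicing at Δz = 3.391 mm — 3 equal slices spanning the solid's height, so layer i sits at z = i·h/3 — gives 3 non-empty perimeters. Each is a 4-segment closed polygon; G0 lifts to the layer z and rapids to the start vertex, then G1 traces the edges.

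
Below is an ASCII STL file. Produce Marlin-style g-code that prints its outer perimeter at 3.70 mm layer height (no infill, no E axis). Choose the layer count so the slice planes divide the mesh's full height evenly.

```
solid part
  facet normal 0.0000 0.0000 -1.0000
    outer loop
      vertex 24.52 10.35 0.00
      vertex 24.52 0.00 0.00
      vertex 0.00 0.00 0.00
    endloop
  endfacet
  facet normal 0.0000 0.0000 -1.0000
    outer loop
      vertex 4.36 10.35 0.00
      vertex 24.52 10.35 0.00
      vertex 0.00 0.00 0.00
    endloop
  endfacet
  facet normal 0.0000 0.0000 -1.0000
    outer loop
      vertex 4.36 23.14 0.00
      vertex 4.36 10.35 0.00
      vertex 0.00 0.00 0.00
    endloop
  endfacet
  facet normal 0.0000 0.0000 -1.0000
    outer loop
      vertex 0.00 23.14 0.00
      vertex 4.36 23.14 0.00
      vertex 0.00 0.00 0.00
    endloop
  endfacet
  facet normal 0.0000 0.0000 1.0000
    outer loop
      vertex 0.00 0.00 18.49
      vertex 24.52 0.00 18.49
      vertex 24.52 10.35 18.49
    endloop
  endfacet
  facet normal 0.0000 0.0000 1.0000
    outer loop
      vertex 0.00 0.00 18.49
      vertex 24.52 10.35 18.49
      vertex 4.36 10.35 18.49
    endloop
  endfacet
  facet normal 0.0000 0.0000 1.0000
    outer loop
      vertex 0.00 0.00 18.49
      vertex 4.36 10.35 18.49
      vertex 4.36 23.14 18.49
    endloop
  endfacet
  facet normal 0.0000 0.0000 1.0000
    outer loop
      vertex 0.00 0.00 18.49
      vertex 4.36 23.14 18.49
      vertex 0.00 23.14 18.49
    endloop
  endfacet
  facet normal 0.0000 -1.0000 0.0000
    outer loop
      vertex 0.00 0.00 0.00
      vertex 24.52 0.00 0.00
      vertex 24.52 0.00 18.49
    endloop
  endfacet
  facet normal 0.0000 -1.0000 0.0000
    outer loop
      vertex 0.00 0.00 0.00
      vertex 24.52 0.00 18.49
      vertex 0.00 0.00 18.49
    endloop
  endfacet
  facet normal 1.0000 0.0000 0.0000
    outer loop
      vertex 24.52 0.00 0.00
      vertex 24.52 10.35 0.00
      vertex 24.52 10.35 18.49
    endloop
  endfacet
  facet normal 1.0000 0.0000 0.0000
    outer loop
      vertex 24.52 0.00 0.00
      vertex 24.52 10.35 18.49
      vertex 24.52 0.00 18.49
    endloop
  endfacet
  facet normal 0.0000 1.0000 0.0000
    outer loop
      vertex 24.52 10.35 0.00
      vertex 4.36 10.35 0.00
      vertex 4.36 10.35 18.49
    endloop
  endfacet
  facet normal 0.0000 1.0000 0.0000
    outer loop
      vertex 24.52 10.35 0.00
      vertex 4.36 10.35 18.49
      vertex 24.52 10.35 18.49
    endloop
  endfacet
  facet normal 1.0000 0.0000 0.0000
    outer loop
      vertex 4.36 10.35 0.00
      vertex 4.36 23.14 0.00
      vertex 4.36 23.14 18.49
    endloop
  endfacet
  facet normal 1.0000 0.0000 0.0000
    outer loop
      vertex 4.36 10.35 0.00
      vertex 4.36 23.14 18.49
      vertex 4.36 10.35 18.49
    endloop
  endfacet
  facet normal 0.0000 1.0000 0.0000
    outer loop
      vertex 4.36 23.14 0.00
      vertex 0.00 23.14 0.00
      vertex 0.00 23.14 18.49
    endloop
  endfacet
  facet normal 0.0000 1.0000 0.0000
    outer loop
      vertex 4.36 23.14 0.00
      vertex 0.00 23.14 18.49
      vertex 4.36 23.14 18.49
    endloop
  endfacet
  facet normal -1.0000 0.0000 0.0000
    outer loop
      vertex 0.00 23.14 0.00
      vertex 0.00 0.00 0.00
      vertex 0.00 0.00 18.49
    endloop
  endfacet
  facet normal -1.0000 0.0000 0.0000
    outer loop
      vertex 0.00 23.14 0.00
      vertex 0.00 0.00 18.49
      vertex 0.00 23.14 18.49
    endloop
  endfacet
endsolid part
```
; perimeter-only toolpath
G21 ; units = mm
G90 ; absolute positioning
G28 ; home
; layer 1
G0 Z3.70
G0 X0.00 Y0.00
G1 X24.52 Y0.00
G1 X24.52 Y10.35
G1 X4.36 Y10.35
G1 X4.36 Y23.14
G1 X0.00 Y23.14
G1 X0.00 Y0.00
; layer 2
G0 Z7.40
G0 X0.00 Y0.00
G1 X24.52 Y0.00
G1 X24.52 Y10.35
G1 X4.36 Y10.35
G1 X4.36 Y23.14
G1 X0.00 Y23.14
G1 X0.00 Y0.00
; layer 3
G0 Z11.09
G0 X0.00 Y0.00
G1 X24.52 Y0.00
G1 X24.52 Y10.35
G1 X4.36 Y10.35
G1 X4.36 Y23.14
G1 X0.00 Y23.14
G1 X0.00 Y0.00
; layer 4
G0 Z14.79
G0 X0.00 Y0.00
G1 X24.52 Y0.00
G1 X24.52 Y10.35
G1 X4.36 Y10.35
G1 X4.36 Y23.14
G1 X0.00 Y23.14
G1 X0.00 Y0.00
; layer 5
G0 Z18.49
G0 X0.00 Y0.00
G1 X24.52 Y0.00
G1 X24.52 Y10.35
G1 X4.36 Y10.35
G1 X4.36 Y23.14
G1 X0.00 Y23.14
G1 X0.00 Y0.00
M2 ; end

The solid is an L-shaped prism: outer 24.5 × 23.1 mm, arm thicknesses ≈ 10.3 mm (horizontal) and 4.36 mm (vertical), extruded 18.5 mm in z. Slicing at Δz = 3.70 mm — 5 equal slices spanning the solid's height, so layer i sits at z = i·h/5 — gives 5 non-empty perimeters. Each is a 6-segment closed polygon; G0 lifts to the layer z and rapids to the start vertex, then G1 traces the edges.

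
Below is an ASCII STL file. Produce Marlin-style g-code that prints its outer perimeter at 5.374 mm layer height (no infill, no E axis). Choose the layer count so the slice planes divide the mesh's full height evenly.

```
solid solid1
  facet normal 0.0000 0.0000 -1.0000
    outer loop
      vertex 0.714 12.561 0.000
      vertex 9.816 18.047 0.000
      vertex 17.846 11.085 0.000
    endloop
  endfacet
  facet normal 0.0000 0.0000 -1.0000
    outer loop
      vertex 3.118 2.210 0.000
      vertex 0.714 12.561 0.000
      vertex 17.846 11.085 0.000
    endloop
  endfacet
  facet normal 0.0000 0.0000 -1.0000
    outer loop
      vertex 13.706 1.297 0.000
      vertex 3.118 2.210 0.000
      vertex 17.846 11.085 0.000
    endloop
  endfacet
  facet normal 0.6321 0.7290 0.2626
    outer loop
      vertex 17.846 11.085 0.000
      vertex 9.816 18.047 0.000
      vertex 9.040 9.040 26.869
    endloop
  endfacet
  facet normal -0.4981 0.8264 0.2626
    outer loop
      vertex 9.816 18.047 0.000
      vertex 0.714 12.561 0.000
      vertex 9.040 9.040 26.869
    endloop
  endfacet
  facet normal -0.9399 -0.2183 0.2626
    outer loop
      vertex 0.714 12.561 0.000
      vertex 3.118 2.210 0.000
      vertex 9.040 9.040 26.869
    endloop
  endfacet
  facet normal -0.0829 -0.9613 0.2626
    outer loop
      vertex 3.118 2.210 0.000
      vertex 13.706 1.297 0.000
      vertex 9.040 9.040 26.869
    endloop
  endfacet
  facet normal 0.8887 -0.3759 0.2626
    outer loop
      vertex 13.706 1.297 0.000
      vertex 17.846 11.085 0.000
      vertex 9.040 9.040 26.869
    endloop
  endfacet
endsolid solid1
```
; perimeter-only toolpath
G21 ; units = mm
G90 ; absolute positioning
G28 ; home
; layer 1
G0 Z5.374
G0 X16.085 Y10.676
G1 X9.661 Y16.246
G1 X2.379 Y11.857
G1 X4.302 Y3.576
G1 X12.773 Y2.846
G1 X16.085 Y10.676
; layer 2
G0 Z10.748
G0 X14.324 Y10.267
G1 X9.506 Y14.444
G1 X4.044 Y11.153
G1 X5.487 Y4.942
G1 X11.840 Y4.394
G1 X14.324 Y10.267
; layer 3
G0 Z16.121
G0 X12.562 Y9.858
G1 X9.350 Y12.643
G1 X5.710 Y10.448
G1 X6.671 Y6.308
G1 X10.906 Y5.943
G1 X12.562 Y9.858
; layer 4
G0 Z21.495
G0 X10.801 Y9.449
G1 X9.195 Y10.841
G1 X7.375 Y9.744
G1 X7.856 Y7.674
G1 X9.973 Y7.491
G1 X10.801 Y9.449
M2 ; end

The solid is a regular 5-sided pyramid, base circumscribed radius ≈ 9.04 mm, apex at z ≈ 26.9 mm. Slicing at Δz = 5.374 mm — 5 equal slices spanning the solid's height, so layer i sits at z = i·h/5 — gives 4 non-empty perimeters. Each is a 5-segment closed polygon; G0 lifts to the layer z and rapids to the start vertex, then G1 traces the edges. The cross-section shrinks linearly with z (the slice at the apex is degenerate and omitted).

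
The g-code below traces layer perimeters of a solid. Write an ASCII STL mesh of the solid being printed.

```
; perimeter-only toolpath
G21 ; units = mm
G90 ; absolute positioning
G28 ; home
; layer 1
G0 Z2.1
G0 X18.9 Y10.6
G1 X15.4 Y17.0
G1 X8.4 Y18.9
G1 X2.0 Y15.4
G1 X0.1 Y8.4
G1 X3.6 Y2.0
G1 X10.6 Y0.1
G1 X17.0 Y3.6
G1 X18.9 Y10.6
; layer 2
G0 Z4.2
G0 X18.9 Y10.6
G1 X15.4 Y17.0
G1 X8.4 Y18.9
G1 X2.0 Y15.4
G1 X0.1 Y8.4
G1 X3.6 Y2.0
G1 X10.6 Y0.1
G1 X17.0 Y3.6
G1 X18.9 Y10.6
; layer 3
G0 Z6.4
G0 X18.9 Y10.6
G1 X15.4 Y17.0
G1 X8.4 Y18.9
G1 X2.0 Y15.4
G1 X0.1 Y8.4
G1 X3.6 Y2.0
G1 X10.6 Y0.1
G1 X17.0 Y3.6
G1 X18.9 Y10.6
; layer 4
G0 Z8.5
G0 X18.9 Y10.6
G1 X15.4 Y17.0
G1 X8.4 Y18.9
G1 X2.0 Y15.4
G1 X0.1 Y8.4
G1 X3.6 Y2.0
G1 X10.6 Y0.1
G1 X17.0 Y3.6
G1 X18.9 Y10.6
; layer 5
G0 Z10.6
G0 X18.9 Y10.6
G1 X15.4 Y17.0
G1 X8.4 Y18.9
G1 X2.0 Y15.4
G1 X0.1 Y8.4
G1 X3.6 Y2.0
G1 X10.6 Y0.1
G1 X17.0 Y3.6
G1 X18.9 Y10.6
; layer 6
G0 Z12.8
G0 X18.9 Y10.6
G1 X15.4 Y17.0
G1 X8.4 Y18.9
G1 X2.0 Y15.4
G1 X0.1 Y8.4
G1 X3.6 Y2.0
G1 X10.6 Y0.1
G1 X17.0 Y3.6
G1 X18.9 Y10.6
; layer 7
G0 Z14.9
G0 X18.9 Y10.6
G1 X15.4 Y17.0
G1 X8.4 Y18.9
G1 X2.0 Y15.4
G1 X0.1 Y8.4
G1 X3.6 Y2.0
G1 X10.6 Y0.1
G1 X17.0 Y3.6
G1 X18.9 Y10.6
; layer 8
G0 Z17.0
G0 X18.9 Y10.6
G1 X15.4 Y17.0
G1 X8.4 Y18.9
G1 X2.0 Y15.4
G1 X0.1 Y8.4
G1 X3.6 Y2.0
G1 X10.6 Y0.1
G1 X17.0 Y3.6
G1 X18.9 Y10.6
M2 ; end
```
solid part
  facet normal 0.0000 0.0000 -1.0000
    outer loop
      vertex 8.4 18.9 0.0
      vertex 15.4 17.0 0.0
      vertex 18.9 10.6 0.0
    endloop
  endfacet
  facet normal 0.0000 0.0000 -1.0000
    outer loop
      vertex 2.0 15.4 0.0
      vertex 8.4 18.9 0.0
      vertex 18.9 10.6 0.0
    endloop
  endfacet
  facet normal 0.0000 0.0000 -1.0000
    outer loop
      vertex 0.1 8.4 0.0
      vertex 2.0 15.4 0.0
      vertex 18.9 10.6 0.0
    endloop
  endfacet
  facet normal 0.0000 0.0000 -1.0000
    outer loop
      vertex 3.6 2.0 0.0
      vertex 0.1 8.4 0.0
      vertex 18.9 10.6 0.0
    endloop
  endfacet
  facet normal 0.0000 0.0000 -1.0000
    outer loop
      vertex 10.6 0.1 0.0
      vertex 3.6 2.0 0.0
      vertex 18.9 10.6 0.0
    endloop
  endfacet
  facet normal 0.0000 0.0000 -1.0000
    outer loop
      vertex 17.0 3.6 0.0
      vertex 10.6 0.1 0.0
      vertex 18.9 10.6 0.0
    endloop
  endfacet
  facet normal 0.0000 0.0000 1.0000
    outer loop
      vertex 18.9 10.6 17.0
      vertex 15.4 17.0 17.0
      vertex 8.4 18.9 17.0
    endloop
  endfacet
  facet normal 0.0000 0.0000 1.0000
    outer loop
      vertex 18.9 10.6 17.0
      vertex 8.4 18.9 17.0
      vertex 2.0 15.4 17.0
    endloop
  endfacet
  facet normal 0.0000 0.0000 1.0000
    outer loop
      vertex 18.9 10.6 17.0
      vertex 2.0 15.4 17.0
      vertex 0.1 8.4 17.0
    endloop
  endfacet
  facet normal 0.0000 0.0000 1.0000
    outer loop
      vertex 18.9 10.6 17.0
      vertex 0.1 8.4 17.0
      vertex 3.6 2.0 17.0
    endloop
  endfacet
  facet normal 0.0000 0.0000 1.0000
    outer loop
      vertex 18.9 10.6 17.0
      vertex 3.6 2.0 17.0
      vertex 10.6 0.1 17.0
    endloop
  endfacet
  facet normal 0.0000 0.0000 1.0000
    outer loop
      vertex 18.9 10.6 17.0
      vertex 10.6 0.1 17.0
      vertex 17.0 3.6 17.0
    endloop
  endfacet
  facet normal 0.8774 0.4798 0.0000
    outer loop
      vertex 18.9 10.6 0.0
      vertex 15.4 17.0 0.0
      vertex 15.4 17.0 17.0
    endloop
  endfacet
  facet normal 0.8774 0.4798 0.0000
    outer loop
      vertex 18.9 10.6 0.0
      vertex 15.4 17.0 17.0
      vertex 18.9 10.6 17.0
    endloop
  endfacet
  facet normal 0.2620 0.9651 0.0000
    outer loop
      vertex 15.4 17.0 0.0
      vertex 8.4 18.9 0.0
      vertex 8.4 18.9 17.0
    endloop
  endfacet
  facet normal 0.2620 0.9651 0.0000
    outer loop
      vertex 15.4 17.0 0.0
      vertex 8.4 18.9 17.0
      vertex 15.4 17.0 17.0
    endloop
  endfacet
  facet normal -0.4798 0.8774 0.0000
    outer loop
      vertex 8.4 18.9 0.0
      vertex 2.0 15.4 0.0
      vertex 2.0 15.4 17.0
    endloop
  endfacet
  facet normal -0.4798 0.8774 0.0000
    outer loop
      vertex 8.4 18.9 0.0
      vertex 2.0 15.4 17.0
      vertex 8.4 18.9 17.0
    endloop
  endfacet
  facet normal -0.9651 0.2620 0.0000
    outer loop
      vertex 2.0 15.4 0.0
      vertex 0.1 8.4 0.0
      vertex 0.1 8.4 17.0
    endloop
  endfacet
  facet normal -0.9651 0.2620 0.0000
    outer loop
      vertex 2.0 15.4 0.0
      vertex 0.1 8.4 17.0
      vertex 2.0 15.4 17.0
    endloop
  endfacet
  facet normal -0.8774 -0.4798 0.0000
    outer loop
      vertex 0.1 8.4 0.0
      vertex 3.6 2.0 0.0
      vertex 3.6 2.0 17.0
    endloop
  endfacet
  facet normal -0.8774 -0.4798 0.0000
    outer loop
      vertex 0.1 8.4 0.0
      vertex 3.6 2.0 17.0
      vertex 0.1 8.4 17.0
    endloop
  endfacet
  facet normal -0.2620 -0.9651 0.0000
    outer loop
      vertex 3.6 2.0 0.0
      vertex 10.6 0.1 0.0
      vertex 10.6 0.1 17.0
    endloop
  endfacet
  facet normal -0.2620 -0.9651 0.0000
    outer loop
      vertex 3.6 2.0 0.0
      vertex 10.6 0.1 17.0
      vertex 3.6 2.0 17.0
    endloop
  endfacet
  facet normal 0.4798 -0.8774 0.0000
    outer loop
      vertex 10.6 0.1 0.0
      vertex 17.0 3.6 0.0
      vertex 17.0 3.6 17.0
    endloop
  endfacet
  facet normal 0.4798 -0.8774 0.0000
    outer loop
      vertex 10.6 0.1 0.0
      vertex 17.0 3.6 17.0
      vertex 10.6 0.1 17.0
    endloop
  endfacet
  facet normal 0.9651 -0.2620 0.0000
    outer loop
      vertex 17.0 3.6 0.0
      vertex 18.9 10.6 0.0
      vertex 18.9 10.6 17.0
    endloop
  endfacet
  facet normal 0.9651 -0.2620 0.0000
    outer loop
      vertex 17.0 3.6 0.0
      vertex 18.9 10.6 17.0
      vertex 17.0 3.6 17.0
    endloop
  endfacet
endsolid part

The G0 Z moves step by Δz≈2.1 mm. Every layer's G1 loop is the same polygon, so the solid is a straight extrusion of it from z=0 to z≈17. Closing with flat bottom and top caps and triangulating gives 28 facets — a regular 8-sided prism (a cylinder approximated with 8 flat sides), circumscribed radius ≈ 9.5 mm, height ≈ 17 mm.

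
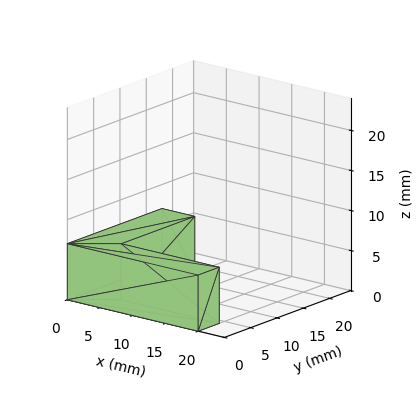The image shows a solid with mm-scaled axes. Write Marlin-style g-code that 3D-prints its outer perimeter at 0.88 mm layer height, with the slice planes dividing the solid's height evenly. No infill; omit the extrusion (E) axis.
Reading the render: the shape is an L-shaped prism: outer 20 × 18 mm, arm thicknesses ≈ 4 mm (horizontal) and 5 mm (vertical), extruded 7 mm in z (dimensions read to the nearest mm from the axis ticks). For the g-code, the solid's height is divided into equal slices at the stated Δz and each level perimeter traced with G1 moves after a G0 lift.

; perimeter-only toolpath
G21 ; units = mm
G90 ; absolute positioning
G28 ; home
; layer 1
G0 Z0.88
G0 X0.00 Y0.00
G1 X20.00 Y0.00
G1 X20.00 Y4.00
G1 X5.00 Y4.00
G1 X5.00 Y18.00
G1 X0.00 Y18.00
G1 X0.00 Y0.00
; layer 2
G0 Z1.75
G0 X0.00 Y0.00
G1 X20.00 Y0.00
G1 X20.00 Y4.00
G1 X5.00 Y4.00
G1 X5.00 Y18.00
G1 X0.00 Y18.00
G1 X0.00 Y0.00
; layer 3
G0 Z2.62
G0 X0.00 Y0.00
G1 X20.00 Y0.00
G1 X20.00 Y4.00
G1 X5.00 Y4.00
G1 X5.00 Y18.00
G1 X0.00 Y18.00
G1 X0.00 Y0.00
; layer 4
G0 Z3.50
G0 X0.00 Y0.00
G1 X20.00 Y0.00
G1 X20.00 Y4.00
G1 X5.00 Y4.00
G1 X5.00 Y18.00
G1 X0.00 Y18.00
G1 X0.00 Y0.00
; layer 5
G0 Z4.38
G0 X0.00 Y0.00
G1 X20.00 Y0.00
G1 X20.00 Y4.00
G1 X5.00 Y4.00
G1 X5.00 Y18.00
G1 X0.00 Y18.00
G1 X0.00 Y0.00
; layer 6
G0 Z5.25
G0 X0.00 Y0.00
G1 X20.00 Y0.00
G1 X20.00 Y4.00
G1 X5.00 Y4.00
G1 X5.00 Y18.00
G1 X0.00 Y18.00
G1 X0.00 Y0.00
; layer 7
G0 Z6.12
G0 X0.00 Y0.00
G1 X20.00 Y0.00
G1 X20.00 Y4.00
G1 X5.00 Y4.00
G1 X5.00 Y18.00
G1 X0.00 Y18.00
G1 X0.00 Y0.00
; layer 8
G0 Z7.00
G0 X0.00 Y0.00
G1 X20.00 Y0.00
G1 X20.00 Y4.00
G1 X5.00 Y4.00
G1 X5.00 Y18.00
G1 X0.00 Y18.00
G1 X0.00 Y0.00
M2 ; end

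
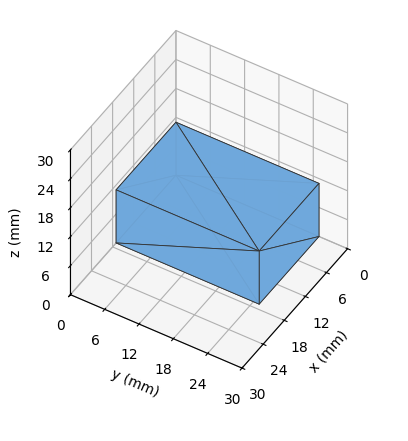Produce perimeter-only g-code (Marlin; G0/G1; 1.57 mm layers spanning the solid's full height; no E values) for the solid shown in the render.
Reading the render: the shape is a rectangular box, roughly 17 × 25 mm footprint and 11 mm tall (dimensions read to the nearest mm from the axis ticks). For the g-code, the solid's height is divided into equal slices at the stated Δz and each level perimeter traced with G1 moves after a G0 lift.

; perimeter-only toolpath
G21 ; units = mm
G90 ; absolute positioning
G28 ; home
; layer 1
G0 Z1.57
G0 X0.00 Y0.00
G1 X17.00 Y0.00
G1 X17.00 Y25.00
G1 X0.00 Y25.00
G1 X0.00 Y0.00
; layer 2
G0 Z3.14
G0 X0.00 Y0.00
G1 X17.00 Y0.00
G1 X17.00 Y25.00
G1 X0.00 Y25.00
G1 X0.00 Y0.00
; layer 3
G0 Z4.71
G0 X0.00 Y0.00
G1 X17.00 Y0.00
G1 X17.00 Y25.00
G1 X0.00 Y25.00
G1 X0.00 Y0.00
; layer 4
G0 Z6.29
G0 X0.00 Y0.00
G1 X17.00 Y0.00
G1 X17.00 Y25.00
G1 X0.00 Y25.00
G1 X0.00 Y0.00
; layer 5
G0 Z7.86
G0 X0.00 Y0.00
G1 X17.00 Y0.00
G1 X17.00 Y25.00
G1 X0.00 Y25.00
G1 X0.00 Y0.00
; layer 6
G0 Z9.43
G0 X0.00 Y0.00
G1 X17.00 Y0.00
G1 X17.00 Y25.00
G1 X0.00 Y25.00
G1 X0.00 Y0.00
; layer 7
G0 Z11.00
G0 X0.00 Y0.00
G1 X17.00 Y0.00
G1 X17.00 Y25.00
G1 X0.00 Y25.00
G1 X0.00 Y0.00
M2 ; end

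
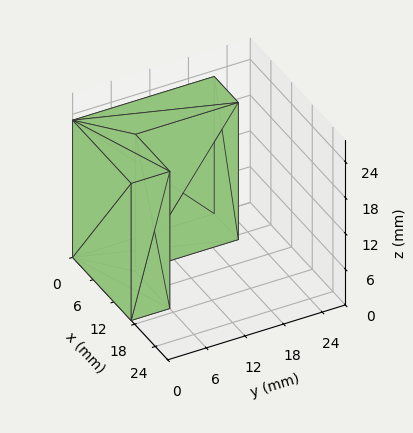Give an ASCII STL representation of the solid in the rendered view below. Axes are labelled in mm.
Reading the render: the shape is an L-shaped prism: outer 17 × 22 mm, arm thicknesses ≈ 6 mm (horizontal) and 7 mm (vertical), extruded 23 mm in z (dimensions read to the nearest mm from the axis ticks). For the STL, each face is triangulated and given an outward normal.

solid part
  facet normal 0.0000 0.0000 -1.0000
    outer loop
      vertex 17.000 6.000 0.000
      vertex 17.000 0.000 0.000
      vertex 0.000 0.000 0.000
    endloop
  endfacet
  facet normal 0.0000 0.0000 -1.0000
    outer loop
      vertex 7.000 6.000 0.000
      vertex 17.000 6.000 0.000
      vertex 0.000 0.000 0.000
    endloop
  endfacet
  facet normal 0.0000 0.0000 -1.0000
    outer loop
      vertex 7.000 22.000 0.000
      vertex 7.000 6.000 0.000
      vertex 0.000 0.000 0.000
    endloop
  endfacet
  facet normal 0.0000 0.0000 -1.0000
    outer loop
      vertex 0.000 22.000 0.000
      vertex 7.000 22.000 0.000
      vertex 0.000 0.000 0.000
    endloop
  endfacet
  facet normal 0.0000 0.0000 1.0000
    outer loop
      vertex 0.000 0.000 23.000
      vertex 17.000 0.000 23.000
      vertex 17.000 6.000 23.000
    endloop
  endfacet
  facet normal 0.0000 0.0000 1.0000
    outer loop
      vertex 0.000 0.000 23.000
      vertex 17.000 6.000 23.000
      vertex 7.000 6.000 23.000
    endloop
  endfacet
  facet normal 0.0000 0.0000 1.0000
    outer loop
      vertex 0.000 0.000 23.000
      vertex 7.000 6.000 23.000
      vertex 7.000 22.000 23.000
    endloop
  endfacet
  facet normal 0.0000 0.0000 1.0000
    outer loop
      vertex 0.000 0.000 23.000
      vertex 7.000 22.000 23.000
      vertex 0.000 22.000 23.000
    endloop
  endfacet
  facet normal 0.0000 -1.0000 0.0000
    outer loop
      vertex 0.000 0.000 0.000
      vertex 17.000 0.000 0.000
      vertex 17.000 0.000 23.000
    endloop
  endfacet
  facet normal 0.0000 -1.0000 0.0000
    outer loop
      vertex 0.000 0.000 0.000
      vertex 17.000 0.000 23.000
      vertex 0.000 0.000 23.000
    endloop
  endfacet
  facet normal 1.0000 0.0000 0.0000
    outer loop
      vertex 17.000 0.000 0.000
      vertex 17.000 6.000 0.000
      vertex 17.000 6.000 23.000
    endloop
  endfacet
  facet normal 1.0000 0.0000 0.0000
    outer loop
      vertex 17.000 0.000 0.000
      vertex 17.000 6.000 23.000
      vertex 17.000 0.000 23.000
    endloop
  endfacet
  facet normal 0.0000 1.0000 0.0000
    outer loop
      vertex 17.000 6.000 0.000
      vertex 7.000 6.000 0.000
      vertex 7.000 6.000 23.000
    endloop
  endfacet
  facet normal 0.0000 1.0000 0.0000
    outer loop
      vertex 17.000 6.000 0.000
      vertex 7.000 6.000 23.000
      vertex 17.000 6.000 23.000
    endloop
  endfacet
  facet normal 1.0000 0.0000 0.0000
    outer loop
      vertex 7.000 6.000 0.000
      vertex 7.000 22.000 0.000
      vertex 7.000 22.000 23.000
    endloop
  endfacet
  facet normal 1.0000 0.0000 0.0000
    outer loop
      vertex 7.000 6.000 0.000
      vertex 7.000 22.000 23.000
      vertex 7.000 6.000 23.000
    endloop
  endfacet
  facet normal 0.0000 1.0000 0.0000
    outer loop
      vertex 7.000 22.000 0.000
      vertex 0.000 22.000 0.000
      vertex 0.000 22.000 23.000
    endloop
  endfacet
  facet normal 0.0000 1.0000 0.0000
    outer loop
      vertex 7.000 22.000 0.000
      vertex 0.000 22.000 23.000
      vertex 7.000 22.000 23.000
    endloop
  endfacet
  facet normal -1.0000 0.0000 0.0000
    outer loop
      vertex 0.000 22.000 0.000
      vertex 0.000 0.000 0.000
      vertex 0.000 0.000 23.000
    endloop
  endfacet
  facet normal -1.0000 0.0000 0.0000
    outer loop
      vertex 0.000 22.000 0.000
      vertex 0.000 0.000 23.000
      vertex 0.000 22.000 23.000
    endloop
  endfacet
endsolid part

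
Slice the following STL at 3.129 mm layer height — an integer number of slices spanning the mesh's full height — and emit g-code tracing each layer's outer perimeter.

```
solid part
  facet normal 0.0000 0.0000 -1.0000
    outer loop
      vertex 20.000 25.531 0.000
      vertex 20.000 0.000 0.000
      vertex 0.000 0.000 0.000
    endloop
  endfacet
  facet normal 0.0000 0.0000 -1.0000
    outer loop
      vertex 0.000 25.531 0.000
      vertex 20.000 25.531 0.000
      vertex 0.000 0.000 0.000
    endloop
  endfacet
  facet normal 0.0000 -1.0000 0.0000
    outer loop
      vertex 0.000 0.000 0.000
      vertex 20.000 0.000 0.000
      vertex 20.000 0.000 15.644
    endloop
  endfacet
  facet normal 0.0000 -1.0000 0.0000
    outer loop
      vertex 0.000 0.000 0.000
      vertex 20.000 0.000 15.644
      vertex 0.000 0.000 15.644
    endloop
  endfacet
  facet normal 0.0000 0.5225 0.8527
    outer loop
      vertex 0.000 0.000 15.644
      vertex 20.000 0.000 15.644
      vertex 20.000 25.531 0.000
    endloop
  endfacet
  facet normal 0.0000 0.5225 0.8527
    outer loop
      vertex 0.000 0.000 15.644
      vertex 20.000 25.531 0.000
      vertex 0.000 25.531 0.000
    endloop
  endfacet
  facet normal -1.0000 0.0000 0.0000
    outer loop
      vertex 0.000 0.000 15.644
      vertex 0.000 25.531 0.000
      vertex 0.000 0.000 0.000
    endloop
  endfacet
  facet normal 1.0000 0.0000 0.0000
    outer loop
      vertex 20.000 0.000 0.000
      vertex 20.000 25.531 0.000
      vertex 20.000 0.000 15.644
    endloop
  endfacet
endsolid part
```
; perimeter-only toolpath
G21 ; units = mm
G90 ; absolute positioning
G28 ; home
; layer 1
G0 Z3.129
G0 X0.000 Y0.000
G1 X20.000 Y0.000
G1 X20.000 Y20.425
G1 X0.000 Y20.425
G1 X0.000 Y0.000
; layer 2
G0 Z6.258
G0 X0.000 Y0.000
G1 X20.000 Y0.000
G1 X20.000 Y15.319
G1 X0.000 Y15.319
G1 X0.000 Y0.000
; layer 3
G0 Z9.386
G0 X0.000 Y0.000
G1 X20.000 Y0.000
G1 X20.000 Y10.212
G1 X0.000 Y10.212
G1 X0.000 Y0.000
; layer 4
G0 Z12.515
G0 X0.000 Y0.000
G1 X20.000 Y0.000
G1 X20.000 Y5.106
G1 X0.000 Y5.106
G1 X0.000 Y0.000
M2 ; end

The solid is a wedge (ramp): 20 × 25.5 mm base, rising to 15.6 mm along the y=0 edge and sloping linearly to z=0 at y=25.5. Slicing at Δz = 3.129 mm — 5 equal slices spanning the solid's height, so layer i sits at z = i·h/5 — gives 4 non-empty perimeters. Each is a 4-segment closed polygon; G0 lifts to the layer z and rapids to the start vertex, then G1 traces the edges. The cross-section shrinks linearly with z (the slice at the apex is degenerate and omitted).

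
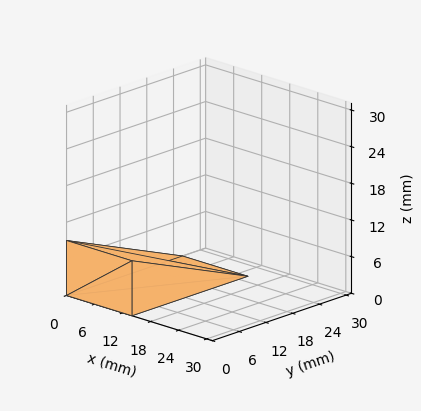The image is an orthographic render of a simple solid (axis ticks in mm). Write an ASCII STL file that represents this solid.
Reading the render: the shape is a wedge (ramp): 14 × 26 mm base, rising to 9 mm along the y=0 edge and sloping linearly to z=0 at y=26 (dimensions read to the nearest mm from the axis ticks). For the STL, each face is triangulated and given an outward normal.

solid part
  facet normal 0.0000 0.0000 -1.0000
    outer loop
      vertex 14.000 26.000 0.000
      vertex 14.000 0.000 0.000
      vertex 0.000 0.000 0.000
    endloop
  endfacet
  facet normal 0.0000 0.0000 -1.0000
    outer loop
      vertex 0.000 26.000 0.000
      vertex 14.000 26.000 0.000
      vertex 0.000 0.000 0.000
    endloop
  endfacet
  facet normal 0.0000 -1.0000 0.0000
    outer loop
      vertex 0.000 0.000 0.000
      vertex 14.000 0.000 0.000
      vertex 14.000 0.000 9.000
    endloop
  endfacet
  facet normal 0.0000 -1.0000 0.0000
    outer loop
      vertex 0.000 0.000 0.000
      vertex 14.000 0.000 9.000
      vertex 0.000 0.000 9.000
    endloop
  endfacet
  facet normal 0.0000 0.3271 0.9450
    outer loop
      vertex 0.000 0.000 9.000
      vertex 14.000 0.000 9.000
      vertex 14.000 26.000 0.000
    endloop
  endfacet
  facet normal 0.0000 0.3271 0.9450
    outer loop
      vertex 0.000 0.000 9.000
      vertex 14.000 26.000 0.000
      vertex 0.000 26.000 0.000
    endloop
  endfacet
  facet normal -1.0000 0.0000 0.0000
    outer loop
      vertex 0.000 0.000 9.000
      vertex 0.000 26.000 0.000
      vertex 0.000 0.000 0.000
    endloop
  endfacet
  facet normal 1.0000 0.0000 0.0000
    outer loop
      vertex 14.000 0.000 0.000
      vertex 14.000 26.000 0.000
      vertex 14.000 0.000 9.000
    endloop
  endfacet
endsolid part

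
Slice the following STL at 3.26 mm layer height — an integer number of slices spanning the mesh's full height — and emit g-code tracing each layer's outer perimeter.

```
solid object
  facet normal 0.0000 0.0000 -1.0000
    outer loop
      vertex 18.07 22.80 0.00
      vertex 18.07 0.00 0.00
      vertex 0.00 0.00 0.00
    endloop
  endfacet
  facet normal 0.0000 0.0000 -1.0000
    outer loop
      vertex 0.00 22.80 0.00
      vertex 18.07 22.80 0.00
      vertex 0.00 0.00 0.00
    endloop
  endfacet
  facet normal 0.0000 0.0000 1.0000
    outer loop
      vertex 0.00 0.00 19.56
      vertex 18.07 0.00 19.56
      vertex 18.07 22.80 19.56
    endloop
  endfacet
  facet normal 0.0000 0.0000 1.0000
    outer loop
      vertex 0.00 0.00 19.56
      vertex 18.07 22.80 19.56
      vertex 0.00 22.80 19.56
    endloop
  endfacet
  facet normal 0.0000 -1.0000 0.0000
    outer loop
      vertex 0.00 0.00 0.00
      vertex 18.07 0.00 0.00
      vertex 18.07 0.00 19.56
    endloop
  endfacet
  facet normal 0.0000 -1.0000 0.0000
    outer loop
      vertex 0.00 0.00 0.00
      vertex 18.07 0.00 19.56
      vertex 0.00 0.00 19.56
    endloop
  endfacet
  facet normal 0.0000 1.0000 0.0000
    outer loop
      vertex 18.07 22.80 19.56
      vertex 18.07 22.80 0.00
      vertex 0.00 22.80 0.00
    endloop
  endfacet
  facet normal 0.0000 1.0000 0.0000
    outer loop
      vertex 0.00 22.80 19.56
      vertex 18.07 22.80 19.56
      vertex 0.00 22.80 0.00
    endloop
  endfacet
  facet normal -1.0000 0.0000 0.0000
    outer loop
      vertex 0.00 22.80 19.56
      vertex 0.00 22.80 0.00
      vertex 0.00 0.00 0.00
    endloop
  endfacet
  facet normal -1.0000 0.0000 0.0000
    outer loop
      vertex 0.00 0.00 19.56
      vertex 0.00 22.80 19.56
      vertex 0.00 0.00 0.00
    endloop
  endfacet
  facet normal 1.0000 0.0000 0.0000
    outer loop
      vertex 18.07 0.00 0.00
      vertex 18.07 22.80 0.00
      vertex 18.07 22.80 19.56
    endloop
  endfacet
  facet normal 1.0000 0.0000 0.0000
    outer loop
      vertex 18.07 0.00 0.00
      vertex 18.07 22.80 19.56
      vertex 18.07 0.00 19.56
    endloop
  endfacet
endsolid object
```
; perimeter-only toolpath
G21 ; units = mm
G90 ; absolute positioning
G28 ; home
; layer 1
G0 Z3.26
G0 X0.00 Y0.00
G1 X18.07 Y0.00
G1 X18.07 Y22.80
G1 X0.00 Y22.80
G1 X0.00 Y0.00
; layer 2
G0 Z6.52
G0 X0.00 Y0.00
G1 X18.07 Y0.00
G1 X18.07 Y22.80
G1 X0.00 Y22.80
G1 X0.00 Y0.00
; layer 3
G0 Z9.78
G0 X0.00 Y0.00
G1 X18.07 Y0.00
G1 X18.07 Y22.80
G1 X0.00 Y22.80
G1 X0.00 Y0.00
; layer 4
G0 Z13.04
G0 X0.00 Y0.00
G1 X18.07 Y0.00
G1 X18.07 Y22.80
G1 X0.00 Y22.80
G1 X0.00 Y0.00
; layer 5
G0 Z16.30
G0 X0.00 Y0.00
G1 X18.07 Y0.00
G1 X18.07 Y22.80
G1 X0.00 Y22.80
G1 X0.00 Y0.00
; layer 6
G0 Z19.56
G0 X0.00 Y0.00
G1 X18.07 Y0.00
G1 X18.07 Y22.80
G1 X0.00 Y22.80
G1 X0.00 Y0.00
M2 ; end

The solid is a rectangular box, roughly 18.1 × 22.8 mm footprint and 19.6 mm tall. Slicing at Δz = 3.26 mm — 6 equal slices spanning the solid's height, so layer i sits at z = i·h/6 — gives 6 non-empty perimeters. Each is a 4-segment closed polygon; G0 lifts to the layer z and rapids to the start vertex, then G1 traces the edges.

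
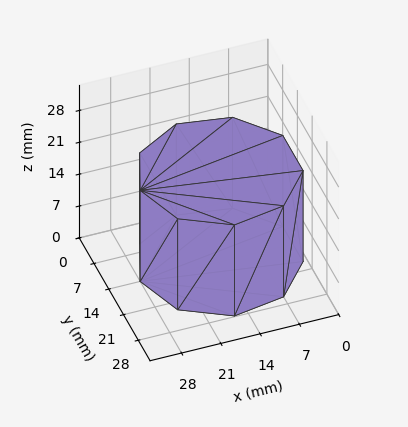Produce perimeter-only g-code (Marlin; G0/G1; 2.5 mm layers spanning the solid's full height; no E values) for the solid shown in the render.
Reading the render: the shape is a regular 9-sided prism (a cylinder approximated with 9 flat sides), circumscribed radius ≈ 14 mm, height ≈ 20 mm (dimensions read to the nearest mm from the axis ticks). For the g-code, the solid's height is divided into equal slices at the stated Δz and each level perimeter traced with G1 moves after a G0 lift.

; perimeter-only toolpath
G21 ; units = mm
G90 ; absolute positioning
G28 ; home
; layer 1
G0 Z2.5
G0 X28.0 Y14.0
G1 X24.7 Y23.0
G1 X16.4 Y27.8
G1 X7.0 Y26.1
G1 X0.8 Y18.8
G1 X0.8 Y9.2
G1 X7.0 Y1.9
G1 X16.4 Y0.2
G1 X24.7 Y5.0
G1 X28.0 Y14.0
; layer 2
G0 Z5.0
G0 X28.0 Y14.0
G1 X24.7 Y23.0
G1 X16.4 Y27.8
G1 X7.0 Y26.1
G1 X0.8 Y18.8
G1 X0.8 Y9.2
G1 X7.0 Y1.9
G1 X16.4 Y0.2
G1 X24.7 Y5.0
G1 X28.0 Y14.0
; layer 3
G0 Z7.5
G0 X28.0 Y14.0
G1 X24.7 Y23.0
G1 X16.4 Y27.8
G1 X7.0 Y26.1
G1 X0.8 Y18.8
G1 X0.8 Y9.2
G1 X7.0 Y1.9
G1 X16.4 Y0.2
G1 X24.7 Y5.0
G1 X28.0 Y14.0
; layer 4
G0 Z10.0
G0 X28.0 Y14.0
G1 X24.7 Y23.0
G1 X16.4 Y27.8
G1 X7.0 Y26.1
G1 X0.8 Y18.8
G1 X0.8 Y9.2
G1 X7.0 Y1.9
G1 X16.4 Y0.2
G1 X24.7 Y5.0
G1 X28.0 Y14.0
; layer 5
G0 Z12.5
G0 X28.0 Y14.0
G1 X24.7 Y23.0
G1 X16.4 Y27.8
G1 X7.0 Y26.1
G1 X0.8 Y18.8
G1 X0.8 Y9.2
G1 X7.0 Y1.9
G1 X16.4 Y0.2
G1 X24.7 Y5.0
G1 X28.0 Y14.0
; layer 6
G0 Z15.0
G0 X28.0 Y14.0
G1 X24.7 Y23.0
G1 X16.4 Y27.8
G1 X7.0 Y26.1
G1 X0.8 Y18.8
G1 X0.8 Y9.2
G1 X7.0 Y1.9
G1 X16.4 Y0.2
G1 X24.7 Y5.0
G1 X28.0 Y14.0
; layer 7
G0 Z17.5
G0 X28.0 Y14.0
G1 X24.7 Y23.0
G1 X16.4 Y27.8
G1 X7.0 Y26.1
G1 X0.8 Y18.8
G1 X0.8 Y9.2
G1 X7.0 Y1.9
G1 X16.4 Y0.2
G1 X24.7 Y5.0
G1 X28.0 Y14.0
; layer 8
G0 Z20.0
G0 X28.0 Y14.0
G1 X24.7 Y23.0
G1 X16.4 Y27.8
G1 X7.0 Y26.1
G1 X0.8 Y18.8
G1 X0.8 Y9.2
G1 X7.0 Y1.9
G1 X16.4 Y0.2
G1 X24.7 Y5.0
G1 X28.0 Y14.0
M2 ; end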